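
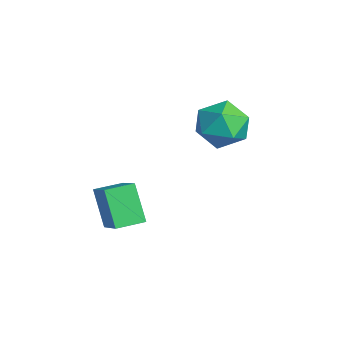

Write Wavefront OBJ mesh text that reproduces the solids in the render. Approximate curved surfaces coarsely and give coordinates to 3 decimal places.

v -3.068 3.686 2.621
v -2.342 2.901 3.291
v -4.738 2.779 3.369
v -4.012 1.994 4.039
v -4.064 3.218 4.341
v -3.032 3.779 3.879
v -4.048 1.901 2.781
v -3.016 2.462 2.319
v -2.947 1.798 3.39
v -2.958 2.612 4.354
v -4.122 3.068 2.306
v -4.133 3.882 3.27
v -2.807 -2.664 1.111
v -1.271 -2.611 2.14
v -2.892 -1.438 1.174
v -1.355 -1.386 2.203
v -1.785 -2.514 -0.423
v -0.248 -2.462 0.606
v -1.869 -1.289 -0.36
v -0.333 -1.236 0.669
f 1 12 6
f 1 6 2
f 1 2 8
f 1 8 11
f 1 11 12
f 2 6 10
f 6 12 5
f 12 11 3
f 11 8 7
f 8 2 9
f 4 10 5
f 4 5 3
f 4 3 7
f 4 7 9
f 4 9 10
f 5 10 6
f 3 5 12
f 7 3 11
f 9 7 8
f 10 9 2
f 14 16 13
f 17 14 13
f 13 16 15
f 15 17 13
f 14 20 16
f 18 14 17
f 18 20 14
f 16 20 15
f 19 17 15
f 15 20 19
f 19 18 17
f 20 18 19



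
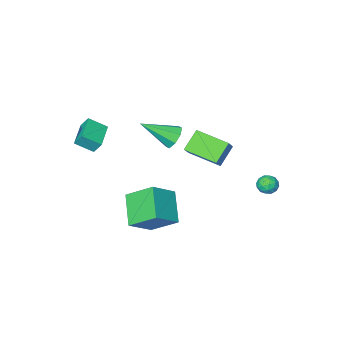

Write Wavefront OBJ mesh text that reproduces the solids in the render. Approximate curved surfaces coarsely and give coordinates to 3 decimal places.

v 1.27 1.174 -2.203
v 2.685 1.306 -1.181
v 1.965 2.69 -3.361
v 3.38 2.822 -2.339
v 2.18 -0.082 -3.301
v 3.595 0.05 -2.279
v 2.875 1.434 -4.459
v 4.29 1.566 -3.437
v 2.676 -4.296 -0.453
v 2.417 -3.892 0.261
v 3.744 -3.064 -0.762
v 3.486 -2.66 -0.048
v 3.534 -4.88 0.188
v 3.276 -4.476 0.902
v 4.603 -3.648 -0.121
v 4.344 -3.244 0.593
v -3.211 3.508 -2.601
v -2.697 3.399 -2.233
v -3.763 2.841 -2.027
v -3.249 2.732 -1.659
v -3.543 3.302 -1.639
v -3.202 3.714 -1.993
v -3.258 2.526 -2.267
v -2.917 2.938 -2.621
v -2.726 2.792 -2.026
v -2.902 3.272 -1.638
v -3.558 2.968 -2.622
v -3.734 3.448 -2.234
v -2.906 3.512 -2.467
v -3.554 2.728 -1.793
v -3.727 3.063 -1.781
v -3.425 2.999 -1.565
v -3.202 3.697 -2.326
v -2.9 3.633 -2.11
v -3.397 3.576 -1.761
v -3.56 2.607 -2.15
v -3.258 2.543 -1.934
v -3.035 3.241 -2.695
v -2.733 3.177 -2.479
v -3.063 2.664 -2.499
v -2.621 3.091 -2.129
v -2.945 2.699 -1.792
v -2.95 2.578 -2.149
v -2.75 2.82 -2.358
v -2.724 3.373 -1.901
v -3.048 2.981 -1.564
v -3.221 3.316 -1.552
v -3.021 3.558 -1.761
v -2.741 3.016 -1.78
v -3.412 3.259 -2.696
v -3.736 2.867 -2.359
v -3.439 2.682 -2.499
v -3.239 2.924 -2.708
v -3.515 3.541 -2.468
v -3.839 3.149 -2.131
v -3.71 3.42 -1.902
v -3.51 3.662 -2.111
v -3.719 3.224 -2.48
v -0.768 -2.324 -0.791
v -0.348 -2.449 -1.484
v 0.808 -3.236 0.331
v -0.216 -1.895 -1.219
v -0.408 -1.593 -0.704
v -0.811 -1.718 -0.24
v -1.189 -2.199 -0.099
v -1.321 -2.752 -0.363
v -1.129 -3.055 -0.878
v -0.726 -2.929 -1.343
v -3.273 -3.605 -2.179
v -2.53 -2.88 -1.182
v -4.305 -1.938 -2.622
v -3.561 -1.213 -1.625
v -2.259 -3.247 -3.195
v -1.515 -2.522 -2.198
v -3.29 -1.58 -3.638
v -2.547 -0.855 -2.641
f 2 4 1
f 5 2 1
f 1 4 3
f 3 5 1
f 2 8 4
f 6 2 5
f 6 8 2
f 4 8 3
f 7 5 3
f 3 8 7
f 7 6 5
f 8 6 7
f 10 12 9
f 13 10 9
f 9 12 11
f 11 13 9
f 10 16 12
f 14 10 13
f 14 16 10
f 12 16 11
f 15 13 11
f 11 16 15
f 15 14 13
f 16 14 15
f 17 54 33
f 54 28 57
f 33 57 22
f 54 57 33
f 17 33 29
f 33 22 34
f 29 34 18
f 33 34 29
f 17 29 38
f 29 18 39
f 38 39 24
f 29 39 38
f 17 38 50
f 38 24 53
f 50 53 27
f 38 53 50
f 17 50 54
f 50 27 58
f 54 58 28
f 50 58 54
f 18 34 45
f 34 22 48
f 45 48 26
f 34 48 45
f 22 57 35
f 57 28 56
f 35 56 21
f 57 56 35
f 28 58 55
f 58 27 51
f 55 51 19
f 58 51 55
f 27 53 52
f 53 24 40
f 52 40 23
f 53 40 52
f 24 39 44
f 39 18 41
f 44 41 25
f 39 41 44
f 20 46 32
f 46 26 47
f 32 47 21
f 46 47 32
f 20 32 30
f 32 21 31
f 30 31 19
f 32 31 30
f 20 30 37
f 30 19 36
f 37 36 23
f 30 36 37
f 20 37 42
f 37 23 43
f 42 43 25
f 37 43 42
f 20 42 46
f 42 25 49
f 46 49 26
f 42 49 46
f 21 47 35
f 47 26 48
f 35 48 22
f 47 48 35
f 19 31 55
f 31 21 56
f 55 56 28
f 31 56 55
f 23 36 52
f 36 19 51
f 52 51 27
f 36 51 52
f 25 43 44
f 43 23 40
f 44 40 24
f 43 40 44
f 26 49 45
f 49 25 41
f 45 41 18
f 49 41 45
f 60 59 62
f 60 62 61
f 62 59 63
f 62 63 61
f 63 59 64
f 63 64 61
f 64 59 65
f 64 65 61
f 65 59 66
f 65 66 61
f 66 59 67
f 66 67 61
f 67 59 68
f 67 68 61
f 68 59 60
f 68 60 61
f 70 72 69
f 73 70 69
f 69 72 71
f 71 73 69
f 70 76 72
f 74 70 73
f 74 76 70
f 72 76 71
f 75 73 71
f 71 76 75
f 75 74 73
f 76 74 75



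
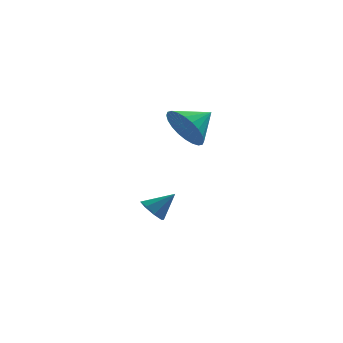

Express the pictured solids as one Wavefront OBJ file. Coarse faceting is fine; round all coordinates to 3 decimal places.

v 1.822 -4.075 1.752
v 2.39 -4.378 1.082
v 2.758 -3.505 2.288
v 2.278 -4.063 0.942
v 2.097 -3.749 0.925
v 1.874 -3.485 1.035
v 1.643 -3.31 1.253
v 1.439 -3.252 1.548
v 1.293 -3.319 1.873
v 1.228 -3.501 2.181
v 1.253 -3.771 2.422
v 1.365 -4.086 2.562
v 1.546 -4.4 2.578
v 1.77 -4.664 2.469
v 2.001 -4.839 2.25
v 2.205 -4.897 1.956
v 2.35 -4.83 1.63
v 2.415 -4.648 1.323
v 0.791 -2.399 -2.739
v 1.201 -2.429 -3.177
v 1.609 -2.301 -1.981
v 1.068 -1.998 -3.09
v 0.773 -1.802 -2.797
v 0.488 -1.956 -2.471
v 0.382 -2.37 -2.302
v 0.515 -2.801 -2.389
v 0.81 -2.996 -2.682
v 1.094 -2.842 -3.008
f 2 1 4
f 2 4 3
f 4 1 5
f 4 5 3
f 5 1 6
f 5 6 3
f 6 1 7
f 6 7 3
f 7 1 8
f 7 8 3
f 8 1 9
f 8 9 3
f 9 1 10
f 9 10 3
f 10 1 11
f 10 11 3
f 11 1 12
f 11 12 3
f 12 1 13
f 12 13 3
f 13 1 14
f 13 14 3
f 14 1 15
f 14 15 3
f 15 1 16
f 15 16 3
f 16 1 17
f 16 17 3
f 17 1 18
f 17 18 3
f 18 1 2
f 18 2 3
f 20 19 22
f 20 22 21
f 22 19 23
f 22 23 21
f 23 19 24
f 23 24 21
f 24 19 25
f 24 25 21
f 25 19 26
f 25 26 21
f 26 19 27
f 26 27 21
f 27 19 28
f 27 28 21
f 28 19 20
f 28 20 21



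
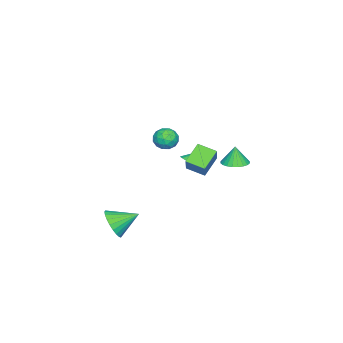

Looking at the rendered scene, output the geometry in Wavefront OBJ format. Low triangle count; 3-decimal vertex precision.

v -3.683 0.816 -1.04
v -3.223 1.537 -0.948
v -3.817 0.744 0.2
v -3.534 1.66 -0.975
v -3.867 1.656 -1.012
v -4.173 1.523 -1.053
v -4.403 1.282 -1.092
v -4.524 0.971 -1.123
v -4.517 0.636 -1.142
v -4.383 0.328 -1.145
v -4.142 0.095 -1.132
v -3.832 -0.028 -1.106
v -3.498 -0.023 -1.069
v -3.193 0.109 -1.028
v -2.962 0.35 -0.989
v -2.841 0.661 -0.958
v -2.848 0.996 -0.939
v -2.982 1.304 -0.936
v 1.922 -0.756 4.27
v 2.351 -0.177 3.977
v 2.189 -1.463 3.263
v 2.618 -0.884 2.97
v 2.86 -1.266 3.604
v 2.695 -0.829 4.226
v 1.845 -0.811 3.014
v 1.68 -0.374 3.636
v 2.303 -0.211 3.201
v 2.931 -0.492 3.565
v 1.609 -1.148 3.675
v 2.237 -1.429 4.039
v 2.113 -0.404 4.212
v 2.427 -1.236 3.028
v 2.57 -1.46 3.401
v 2.822 -1.12 3.229
v 2.315 -0.787 4.358
v 2.567 -0.447 4.186
v 2.867 -1.087 3.966
v 1.973 -1.193 3.054
v 2.225 -0.853 2.882
v 1.718 -0.52 4.011
v 1.97 -0.18 3.839
v 1.673 -0.553 3.274
v 2.337 -0.084 3.583
v 2.494 -0.5 2.992
v 2.04 -0.457 3.018
v 1.943 -0.2 3.383
v 2.706 -0.249 3.797
v 2.863 -0.665 3.206
v 3.006 -0.889 3.578
v 2.908 -0.632 3.944
v 2.678 -0.269 3.341
v 1.677 -0.975 4.034
v 1.834 -1.391 3.443
v 1.632 -1.008 3.296
v 1.534 -0.751 3.662
v 2.046 -1.14 4.248
v 2.203 -1.556 3.657
v 2.597 -1.44 3.857
v 2.5 -1.183 4.222
v 1.862 -1.371 3.899
v 1.469 0.04 1.043
v 0.296 0.238 1.872
v 1.423 1.171 0.71
v 0.25 1.369 1.539
v 2.29 0.391 2.121
v 1.117 0.589 2.95
v 2.244 1.522 1.788
v 1.071 1.72 2.617
v 2.154 -4.216 -4.3
v 2.766 -3.535 -4.834
v 1.386 -2.944 -3.56
v 2.447 -3.577 -5.094
v 2.083 -3.716 -5.232
v 1.73 -3.931 -5.229
v 1.441 -4.19 -5.084
v 1.261 -4.452 -4.82
v 1.217 -4.679 -4.477
v 1.315 -4.835 -4.107
v 1.541 -4.897 -3.766
v 1.861 -4.855 -3.507
v 2.225 -4.716 -3.368
v 2.578 -4.501 -3.372
v 2.867 -4.242 -3.516
v 3.047 -3.98 -3.78
v 3.091 -3.753 -4.124
v 2.992 -3.597 -4.494
v -1.283 -0.851 -0.29
v -0.634 -0.895 0.288
v -2.017 -0.369 0.57
v -0.587 -0.544 0.132
v -0.677 -0.254 -0.108
v -0.887 -0.082 -0.384
v -1.176 -0.062 -0.641
v -1.486 -0.199 -0.829
v -1.755 -0.464 -0.91
v -1.931 -0.807 -0.869
v -1.979 -1.158 -0.713
v -1.888 -1.448 -0.473
v -1.678 -1.62 -0.197
v -1.389 -1.64 0.06
v -1.08 -1.503 0.248
v -0.81 -1.238 0.329
f 2 1 4
f 2 4 3
f 4 1 5
f 4 5 3
f 5 1 6
f 5 6 3
f 6 1 7
f 6 7 3
f 7 1 8
f 7 8 3
f 8 1 9
f 8 9 3
f 9 1 10
f 9 10 3
f 10 1 11
f 10 11 3
f 11 1 12
f 11 12 3
f 12 1 13
f 12 13 3
f 13 1 14
f 13 14 3
f 14 1 15
f 14 15 3
f 15 1 16
f 15 16 3
f 16 1 17
f 16 17 3
f 17 1 18
f 17 18 3
f 18 1 2
f 18 2 3
f 19 56 35
f 56 30 59
f 35 59 24
f 56 59 35
f 19 35 31
f 35 24 36
f 31 36 20
f 35 36 31
f 19 31 40
f 31 20 41
f 40 41 26
f 31 41 40
f 19 40 52
f 40 26 55
f 52 55 29
f 40 55 52
f 19 52 56
f 52 29 60
f 56 60 30
f 52 60 56
f 20 36 47
f 36 24 50
f 47 50 28
f 36 50 47
f 24 59 37
f 59 30 58
f 37 58 23
f 59 58 37
f 30 60 57
f 60 29 53
f 57 53 21
f 60 53 57
f 29 55 54
f 55 26 42
f 54 42 25
f 55 42 54
f 26 41 46
f 41 20 43
f 46 43 27
f 41 43 46
f 22 48 34
f 48 28 49
f 34 49 23
f 48 49 34
f 22 34 32
f 34 23 33
f 32 33 21
f 34 33 32
f 22 32 39
f 32 21 38
f 39 38 25
f 32 38 39
f 22 39 44
f 39 25 45
f 44 45 27
f 39 45 44
f 22 44 48
f 44 27 51
f 48 51 28
f 44 51 48
f 23 49 37
f 49 28 50
f 37 50 24
f 49 50 37
f 21 33 57
f 33 23 58
f 57 58 30
f 33 58 57
f 25 38 54
f 38 21 53
f 54 53 29
f 38 53 54
f 27 45 46
f 45 25 42
f 46 42 26
f 45 42 46
f 28 51 47
f 51 27 43
f 47 43 20
f 51 43 47
f 62 64 61
f 65 62 61
f 61 64 63
f 63 65 61
f 62 68 64
f 66 62 65
f 66 68 62
f 64 68 63
f 67 65 63
f 63 68 67
f 67 66 65
f 68 66 67
f 70 69 72
f 70 72 71
f 72 69 73
f 72 73 71
f 73 69 74
f 73 74 71
f 74 69 75
f 74 75 71
f 75 69 76
f 75 76 71
f 76 69 77
f 76 77 71
f 77 69 78
f 77 78 71
f 78 69 79
f 78 79 71
f 79 69 80
f 79 80 71
f 80 69 81
f 80 81 71
f 81 69 82
f 81 82 71
f 82 69 83
f 82 83 71
f 83 69 84
f 83 84 71
f 84 69 85
f 84 85 71
f 85 69 86
f 85 86 71
f 86 69 70
f 86 70 71
f 88 87 90
f 88 90 89
f 90 87 91
f 90 91 89
f 91 87 92
f 91 92 89
f 92 87 93
f 92 93 89
f 93 87 94
f 93 94 89
f 94 87 95
f 94 95 89
f 95 87 96
f 95 96 89
f 96 87 97
f 96 97 89
f 97 87 98
f 97 98 89
f 98 87 99
f 98 99 89
f 99 87 100
f 99 100 89
f 100 87 101
f 100 101 89
f 101 87 102
f 101 102 89
f 102 87 88
f 102 88 89



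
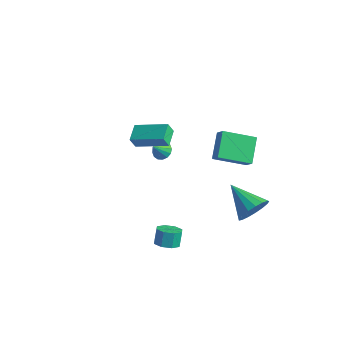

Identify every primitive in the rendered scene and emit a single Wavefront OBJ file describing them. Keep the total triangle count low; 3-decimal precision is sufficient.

v 3.806 2.543 -2.955
v 4.228 2.185 -2.028
v 1.854 2.757 -1.985
v 4.295 2.697 -2.005
v 4.251 3.173 -2.2
v 4.104 3.505 -2.568
v 3.89 3.617 -3.024
v 3.656 3.483 -3.465
v 3.456 3.133 -3.789
v 3.337 2.648 -3.922
v 3.325 2.139 -3.834
v 3.423 1.722 -3.544
v 3.609 1.493 -3.119
v 3.84 1.505 -2.657
v 4.063 1.755 -2.263
v 2.156 -2.846 -3.206
v 2.877 -2.611 -3.159
v 2.686 -2.2 -2.267
v 1.964 -2.434 -2.314
v 2.532 -2.219 -3.414
v 2.34 -1.808 -2.523
v 1.966 -2.194 -3.547
v 1.775 -1.782 -2.656
v 1.512 -2.55 -3.48
v 1.32 -2.139 -2.589
v 1.434 -3.08 -3.253
v 1.243 -2.669 -2.361
v 1.78 -3.472 -2.997
v 1.588 -3.061 -2.106
v 2.345 -3.498 -2.864
v 2.154 -3.086 -1.973
v 2.8 -3.141 -2.931
v 2.608 -2.73 -2.04
v 2.225 1.095 4.069
v 2.843 0.865 4.74
v 3.484 2.474 3.382
v 4.102 2.245 4.052
v 2.938 -0.085 3.008
v 3.556 -0.314 3.678
v 4.197 1.295 2.32
v 4.815 1.065 2.991
v -3.843 0.9 -0.785
v -3.968 0.561 -0.015
v -4.418 1.906 -0.435
v -4.543 1.567 0.334
v -1.977 1.733 -0.114
v -2.102 1.394 0.655
v -2.552 2.739 0.235
v -2.677 2.4 1.005
v -3.537 2.797 -2.255
v -3.035 3.092 -1.967
v -3.583 2.063 -1.425
v -3.308 3.247 -1.845
v -3.642 3.281 -1.834
v -3.949 3.185 -1.935
v -4.145 2.986 -2.122
v -4.178 2.736 -2.345
v -4.039 2.502 -2.544
v -3.766 2.348 -2.665
v -3.432 2.314 -2.677
v -3.125 2.409 -2.576
v -2.929 2.609 -2.388
v -2.896 2.859 -2.166
f 2 1 4
f 2 4 3
f 4 1 5
f 4 5 3
f 5 1 6
f 5 6 3
f 6 1 7
f 6 7 3
f 7 1 8
f 7 8 3
f 8 1 9
f 8 9 3
f 9 1 10
f 9 10 3
f 10 1 11
f 10 11 3
f 11 1 12
f 11 12 3
f 12 1 13
f 12 13 3
f 13 1 14
f 13 14 3
f 14 1 15
f 14 15 3
f 15 1 2
f 15 2 3
f 17 16 20
f 17 20 18
f 18 20 21
f 18 21 19
f 20 16 22
f 20 22 21
f 21 22 23
f 21 23 19
f 22 16 24
f 22 24 23
f 23 24 25
f 23 25 19
f 24 16 26
f 24 26 25
f 25 26 27
f 25 27 19
f 26 16 28
f 26 28 27
f 27 28 29
f 27 29 19
f 28 16 30
f 28 30 29
f 29 30 31
f 29 31 19
f 30 16 32
f 30 32 31
f 31 32 33
f 31 33 19
f 32 16 17
f 32 17 33
f 33 17 18
f 33 18 19
f 35 37 34
f 38 35 34
f 34 37 36
f 36 38 34
f 35 41 37
f 39 35 38
f 39 41 35
f 37 41 36
f 40 38 36
f 36 41 40
f 40 39 38
f 41 39 40
f 43 45 42
f 46 43 42
f 42 45 44
f 44 46 42
f 43 49 45
f 47 43 46
f 47 49 43
f 45 49 44
f 48 46 44
f 44 49 48
f 48 47 46
f 49 47 48
f 51 50 53
f 51 53 52
f 53 50 54
f 53 54 52
f 54 50 55
f 54 55 52
f 55 50 56
f 55 56 52
f 56 50 57
f 56 57 52
f 57 50 58
f 57 58 52
f 58 50 59
f 58 59 52
f 59 50 60
f 59 60 52
f 60 50 61
f 60 61 52
f 61 50 62
f 61 62 52
f 62 50 63
f 62 63 52
f 63 50 51
f 63 51 52



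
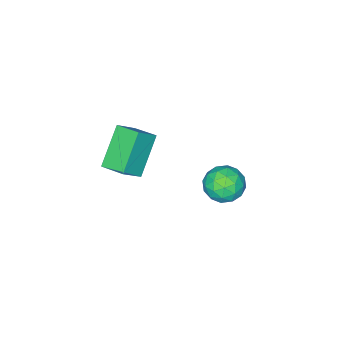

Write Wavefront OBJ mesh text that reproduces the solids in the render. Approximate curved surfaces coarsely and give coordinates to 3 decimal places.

v -3.002 1.283 -0.646
v -2.27 1.848 -0.629
v -2.41 0.552 -1.811
v -1.678 1.117 -1.794
v -1.808 0.508 -1.11
v -2.173 0.96 -0.39
v -2.507 1.44 -2.05
v -2.872 1.892 -1.33
v -1.964 1.946 -1.497
v -1.532 1.37 -0.916
v -3.148 1.03 -1.524
v -2.716 0.454 -0.943
v -2.688 1.63 -0.535
v -1.992 0.77 -1.905
v -2.068 0.412 -1.503
v -1.638 0.745 -1.493
v -2.631 1.107 -0.395
v -2.201 1.44 -0.385
v -1.929 0.652 -0.668
v -2.479 0.96 -2.055
v -2.049 1.293 -2.045
v -3.042 1.655 -0.947
v -2.612 1.988 -0.937
v -2.751 1.748 -1.772
v -2.078 2.019 -1.035
v -1.73 1.59 -1.72
v -2.217 1.78 -1.871
v -2.432 2.045 -1.447
v -1.824 1.681 -0.694
v -1.476 1.251 -1.379
v -1.552 0.893 -0.977
v -1.767 1.158 -0.554
v -1.644 1.738 -1.204
v -3.204 1.149 -1.061
v -2.856 0.719 -1.746
v -2.913 1.242 -1.886
v -3.128 1.507 -1.463
v -2.95 0.81 -0.72
v -2.602 0.381 -1.405
v -2.248 0.355 -0.993
v -2.463 0.62 -0.569
v -3.036 0.662 -1.236
v 0.656 -0.766 3.423
v 1.488 -0.884 4.179
v 0.569 0.309 3.687
v 1.401 0.191 4.443
v 1.939 -0.331 2.077
v 2.771 -0.449 2.833
v 1.852 0.744 2.341
v 2.684 0.626 3.097
f 1 38 17
f 38 12 41
f 17 41 6
f 38 41 17
f 1 17 13
f 17 6 18
f 13 18 2
f 17 18 13
f 1 13 22
f 13 2 23
f 22 23 8
f 13 23 22
f 1 22 34
f 22 8 37
f 34 37 11
f 22 37 34
f 1 34 38
f 34 11 42
f 38 42 12
f 34 42 38
f 2 18 29
f 18 6 32
f 29 32 10
f 18 32 29
f 6 41 19
f 41 12 40
f 19 40 5
f 41 40 19
f 12 42 39
f 42 11 35
f 39 35 3
f 42 35 39
f 11 37 36
f 37 8 24
f 36 24 7
f 37 24 36
f 8 23 28
f 23 2 25
f 28 25 9
f 23 25 28
f 4 30 16
f 30 10 31
f 16 31 5
f 30 31 16
f 4 16 14
f 16 5 15
f 14 15 3
f 16 15 14
f 4 14 21
f 14 3 20
f 21 20 7
f 14 20 21
f 4 21 26
f 21 7 27
f 26 27 9
f 21 27 26
f 4 26 30
f 26 9 33
f 30 33 10
f 26 33 30
f 5 31 19
f 31 10 32
f 19 32 6
f 31 32 19
f 3 15 39
f 15 5 40
f 39 40 12
f 15 40 39
f 7 20 36
f 20 3 35
f 36 35 11
f 20 35 36
f 9 27 28
f 27 7 24
f 28 24 8
f 27 24 28
f 10 33 29
f 33 9 25
f 29 25 2
f 33 25 29
f 44 46 43
f 47 44 43
f 43 46 45
f 45 47 43
f 44 50 46
f 48 44 47
f 48 50 44
f 46 50 45
f 49 47 45
f 45 50 49
f 49 48 47
f 50 48 49



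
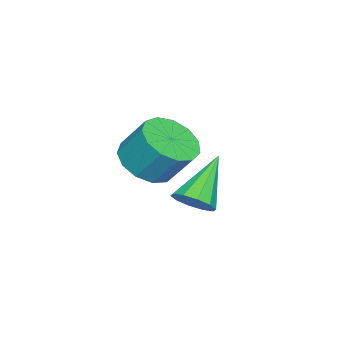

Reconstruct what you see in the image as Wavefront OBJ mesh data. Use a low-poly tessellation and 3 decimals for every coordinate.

v 0.799 1.294 -3.61
v 1.278 1.624 -3.153
v -0.639 1.526 -2.27
v 1.087 1.947 -3.414
v 0.786 2.021 -3.75
v 0.489 1.817 -4.033
v 0.311 1.413 -4.154
v 0.32 0.964 -4.068
v 0.511 0.641 -3.807
v 0.813 0.568 -3.471
v 1.109 0.772 -3.188
v 1.287 1.175 -3.067
v 2.868 0.709 -0.952
v 3.824 0.807 -1.082
v 3.889 1.61 0.001
v 2.932 1.511 0.132
v 3.587 1.21 -1.366
v 3.652 2.013 -0.283
v 3.122 1.453 -1.519
v 3.187 2.256 -0.436
v 2.576 1.46 -1.491
v 2.641 2.263 -0.408
v 2.123 1.228 -1.292
v 2.188 2.031 -0.209
v 1.906 0.832 -0.985
v 1.971 1.635 0.098
v 1.994 0.396 -0.667
v 2.059 1.199 0.416
v 2.36 0.059 -0.44
v 2.425 0.862 0.643
v 2.887 -0.071 -0.375
v 2.952 0.732 0.708
v 3.407 0.046 -0.493
v 3.472 0.849 0.59
v 3.757 0.373 -0.757
v 3.822 1.176 0.327
f 2 1 4
f 2 4 3
f 4 1 5
f 4 5 3
f 5 1 6
f 5 6 3
f 6 1 7
f 6 7 3
f 7 1 8
f 7 8 3
f 8 1 9
f 8 9 3
f 9 1 10
f 9 10 3
f 10 1 11
f 10 11 3
f 11 1 12
f 11 12 3
f 12 1 2
f 12 2 3
f 14 13 17
f 14 17 15
f 15 17 18
f 15 18 16
f 17 13 19
f 17 19 18
f 18 19 20
f 18 20 16
f 19 13 21
f 19 21 20
f 20 21 22
f 20 22 16
f 21 13 23
f 21 23 22
f 22 23 24
f 22 24 16
f 23 13 25
f 23 25 24
f 24 25 26
f 24 26 16
f 25 13 27
f 25 27 26
f 26 27 28
f 26 28 16
f 27 13 29
f 27 29 28
f 28 29 30
f 28 30 16
f 29 13 31
f 29 31 30
f 30 31 32
f 30 32 16
f 31 13 33
f 31 33 32
f 32 33 34
f 32 34 16
f 33 13 35
f 33 35 34
f 34 35 36
f 34 36 16
f 35 13 14
f 35 14 36
f 36 14 15
f 36 15 16



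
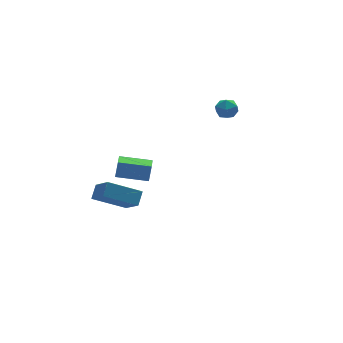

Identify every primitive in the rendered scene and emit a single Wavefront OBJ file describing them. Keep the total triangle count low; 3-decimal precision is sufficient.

v 3.241 -0.464 3.404
v 3.59 -0.284 4.039
v 3.65 -1.596 3.501
v 3.999 -1.416 4.136
v 3.253 -1.441 4.114
v 3 -0.741 4.054
v 4.24 -1.139 3.486
v 3.987 -0.439 3.426
v 4.207 -0.701 4.09
v 3.597 -0.888 4.478
v 3.643 -0.992 3.062
v 3.033 -1.179 3.45
v -2.632 -2.259 -0.953
v -4.322 -1.496 -0.031
v -2.647 -0.909 -2.097
v -4.337 -0.146 -1.176
v -2.083 -1.754 -0.364
v -3.773 -0.991 0.557
v -2.098 -0.404 -1.509
v -3.788 0.359 -0.587
v -3.28 -4.611 2.906
v -3.045 -4.497 3.872
v -4.709 -3.646 3.141
v -4.474 -3.532 4.106
v -2.786 -3.828 2.694
v -2.551 -3.714 3.659
v -4.215 -2.863 2.928
v -3.98 -2.749 3.894
f 1 12 6
f 1 6 2
f 1 2 8
f 1 8 11
f 1 11 12
f 2 6 10
f 6 12 5
f 12 11 3
f 11 8 7
f 8 2 9
f 4 10 5
f 4 5 3
f 4 3 7
f 4 7 9
f 4 9 10
f 5 10 6
f 3 5 12
f 7 3 11
f 9 7 8
f 10 9 2
f 14 16 13
f 17 14 13
f 13 16 15
f 15 17 13
f 14 20 16
f 18 14 17
f 18 20 14
f 16 20 15
f 19 17 15
f 15 20 19
f 19 18 17
f 20 18 19
f 22 24 21
f 25 22 21
f 21 24 23
f 23 25 21
f 22 28 24
f 26 22 25
f 26 28 22
f 24 28 23
f 27 25 23
f 23 28 27
f 27 26 25
f 28 26 27



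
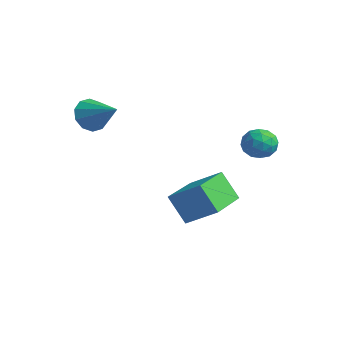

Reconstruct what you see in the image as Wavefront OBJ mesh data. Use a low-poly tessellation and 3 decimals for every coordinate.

v -2.117 -1.911 2.653
v -1.89 -1.606 2.018
v -0.863 -1.609 3.247
v -2.088 -1.279 2.269
v -2.297 -1.194 2.667
v -2.437 -1.382 3.059
v -2.455 -1.773 3.296
v -2.344 -2.216 3.288
v -2.146 -2.543 3.037
v -1.937 -2.629 2.639
v -1.797 -2.44 2.247
v -1.779 -2.05 2.01
v -1.102 2.186 -2.424
v -1.714 1.85 -1.292
v -0.189 2.919 -1.713
v -0.801 2.583 -0.581
v 0.141 0.477 -2.259
v -0.471 0.141 -1.127
v 1.054 1.21 -1.548
v 0.442 0.874 -0.416
v 1.33 2.913 1.942
v 1.894 2.665 2.238
v 1.486 2.235 1.082
v 2.05 1.987 1.378
v 1.435 1.852 1.646
v 1.339 2.271 2.177
v 2.041 2.629 1.143
v 1.945 3.048 1.674
v 2.333 2.49 1.744
v 1.959 2.01 2.056
v 1.421 2.89 1.264
v 1.047 2.41 1.576
v 1.599 2.849 2.165
v 1.781 2.051 1.155
v 1.42 1.972 1.312
v 1.752 1.827 1.486
v 1.273 2.617 2.13
v 1.604 2.472 2.304
v 1.334 1.993 1.956
v 1.776 2.428 1.016
v 2.107 2.283 1.19
v 1.628 3.073 1.834
v 1.96 2.928 2.008
v 2.046 2.907 1.364
v 2.188 2.6 2.049
v 2.279 2.202 1.544
v 2.274 2.579 1.406
v 2.218 2.825 1.718
v 1.968 2.318 2.232
v 2.06 1.92 1.727
v 1.699 1.84 1.884
v 1.642 2.086 2.197
v 2.226 2.215 1.942
v 1.32 2.98 1.593
v 1.412 2.582 1.088
v 1.738 2.814 1.123
v 1.681 3.06 1.436
v 1.101 2.698 1.776
v 1.192 2.3 1.271
v 1.162 2.075 1.602
v 1.106 2.321 1.914
v 1.154 2.685 1.378
f 2 1 4
f 2 4 3
f 4 1 5
f 4 5 3
f 5 1 6
f 5 6 3
f 6 1 7
f 6 7 3
f 7 1 8
f 7 8 3
f 8 1 9
f 8 9 3
f 9 1 10
f 9 10 3
f 10 1 11
f 10 11 3
f 11 1 12
f 11 12 3
f 12 1 2
f 12 2 3
f 14 16 13
f 17 14 13
f 13 16 15
f 15 17 13
f 14 20 16
f 18 14 17
f 18 20 14
f 16 20 15
f 19 17 15
f 15 20 19
f 19 18 17
f 20 18 19
f 21 58 37
f 58 32 61
f 37 61 26
f 58 61 37
f 21 37 33
f 37 26 38
f 33 38 22
f 37 38 33
f 21 33 42
f 33 22 43
f 42 43 28
f 33 43 42
f 21 42 54
f 42 28 57
f 54 57 31
f 42 57 54
f 21 54 58
f 54 31 62
f 58 62 32
f 54 62 58
f 22 38 49
f 38 26 52
f 49 52 30
f 38 52 49
f 26 61 39
f 61 32 60
f 39 60 25
f 61 60 39
f 32 62 59
f 62 31 55
f 59 55 23
f 62 55 59
f 31 57 56
f 57 28 44
f 56 44 27
f 57 44 56
f 28 43 48
f 43 22 45
f 48 45 29
f 43 45 48
f 24 50 36
f 50 30 51
f 36 51 25
f 50 51 36
f 24 36 34
f 36 25 35
f 34 35 23
f 36 35 34
f 24 34 41
f 34 23 40
f 41 40 27
f 34 40 41
f 24 41 46
f 41 27 47
f 46 47 29
f 41 47 46
f 24 46 50
f 46 29 53
f 50 53 30
f 46 53 50
f 25 51 39
f 51 30 52
f 39 52 26
f 51 52 39
f 23 35 59
f 35 25 60
f 59 60 32
f 35 60 59
f 27 40 56
f 40 23 55
f 56 55 31
f 40 55 56
f 29 47 48
f 47 27 44
f 48 44 28
f 47 44 48
f 30 53 49
f 53 29 45
f 49 45 22
f 53 45 49



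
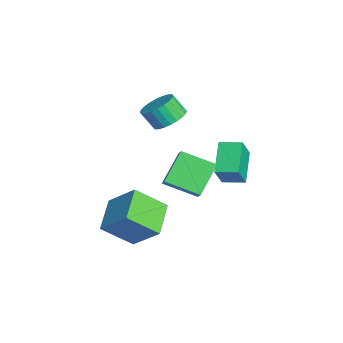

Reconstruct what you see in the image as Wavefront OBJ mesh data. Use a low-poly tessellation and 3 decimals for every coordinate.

v 2.918 -3.021 -2.266
v 2.92 -4.671 -0.919
v 1.133 -2.385 -1.484
v 1.135 -4.035 -0.137
v 3.985 -1.825 -0.803
v 3.987 -3.475 0.544
v 2.2 -1.189 -0.021
v 2.202 -2.839 1.326
v -3.267 -0.305 2.813
v -2.594 0.253 3.376
v -2.92 -0.416 4.43
v -3.593 -0.975 3.867
v -2.932 0.475 3.413
v -3.258 -0.194 4.466
v -3.32 0.579 3.358
v -3.646 -0.09 4.412
v -3.701 0.547 3.221
v -4.027 -0.122 4.274
v -4.015 0.386 3.021
v -4.341 -0.283 4.075
v -4.216 0.12 2.79
v -4.542 -0.549 3.843
v -4.272 -0.211 2.562
v -4.598 -0.881 3.616
v -4.175 -0.557 2.373
v -4.501 -1.226 3.426
v -3.94 -0.864 2.25
v -4.266 -1.533 3.304
v -3.602 -1.086 2.214
v -3.928 -1.755 3.267
v -3.214 -1.19 2.268
v -3.54 -1.859 3.322
v -2.833 -1.158 2.406
v -3.159 -1.827 3.459
v -2.519 -0.997 2.605
v -2.845 -1.666 3.659
v -2.318 -0.731 2.837
v -2.644 -1.4 3.89
v -2.262 -0.399 3.064
v -2.588 -1.069 4.118
v -2.359 -0.054 3.254
v -2.685 -0.723 4.307
v -3.171 2.665 0.016
v -2.373 2.133 1.395
v -2.7 3.852 0.201
v -1.901 3.319 1.58
v -1.499 2.181 -1.14
v -0.7 1.648 0.239
v -1.027 3.367 -0.955
v -0.229 2.835 0.424
v 1.968 -1.441 1.498
v 0.779 -0.436 2.847
v 2.575 0.279 0.753
v 1.386 1.283 2.102
v 2.754 -1.423 2.178
v 1.565 -0.419 3.527
v 3.361 0.296 1.433
v 2.172 1.301 2.782
f 2 4 1
f 5 2 1
f 1 4 3
f 3 5 1
f 2 8 4
f 6 2 5
f 6 8 2
f 4 8 3
f 7 5 3
f 3 8 7
f 7 6 5
f 8 6 7
f 10 9 13
f 10 13 11
f 11 13 14
f 11 14 12
f 13 9 15
f 13 15 14
f 14 15 16
f 14 16 12
f 15 9 17
f 15 17 16
f 16 17 18
f 16 18 12
f 17 9 19
f 17 19 18
f 18 19 20
f 18 20 12
f 19 9 21
f 19 21 20
f 20 21 22
f 20 22 12
f 21 9 23
f 21 23 22
f 22 23 24
f 22 24 12
f 23 9 25
f 23 25 24
f 24 25 26
f 24 26 12
f 25 9 27
f 25 27 26
f 26 27 28
f 26 28 12
f 27 9 29
f 27 29 28
f 28 29 30
f 28 30 12
f 29 9 31
f 29 31 30
f 30 31 32
f 30 32 12
f 31 9 33
f 31 33 32
f 32 33 34
f 32 34 12
f 33 9 35
f 33 35 34
f 34 35 36
f 34 36 12
f 35 9 37
f 35 37 36
f 36 37 38
f 36 38 12
f 37 9 39
f 37 39 38
f 38 39 40
f 38 40 12
f 39 9 41
f 39 41 40
f 40 41 42
f 40 42 12
f 41 9 10
f 41 10 42
f 42 10 11
f 42 11 12
f 44 46 43
f 47 44 43
f 43 46 45
f 45 47 43
f 44 50 46
f 48 44 47
f 48 50 44
f 46 50 45
f 49 47 45
f 45 50 49
f 49 48 47
f 50 48 49
f 52 54 51
f 55 52 51
f 51 54 53
f 53 55 51
f 52 58 54
f 56 52 55
f 56 58 52
f 54 58 53
f 57 55 53
f 53 58 57
f 57 56 55
f 58 56 57



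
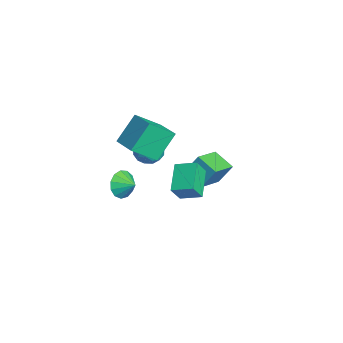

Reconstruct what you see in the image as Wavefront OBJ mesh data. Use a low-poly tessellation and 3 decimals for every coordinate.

v -3.802 0.269 -0.109
v -3.145 0.439 -0.855
v -3.675 -1.339 -0.365
v -3.018 -1.169 -1.111
v -2.755 -0.983 -0.154
v -2.833 0.01 0.004
v -3.987 -0.91 -1.224
v -4.065 0.083 -1.066
v -3.258 -0.289 -1.544
v -2.497 -0.334 -0.883
v -4.323 -0.566 -0.337
v -3.562 -0.611 0.324
v -3.485 0.495 -0.459
v -3.335 -1.395 -0.761
v -3.181 -1.286 -0.198
v -2.794 -1.186 -0.637
v -3.302 0.243 0.045
v -2.915 0.343 -0.393
v -2.686 -0.493 0.019
v -3.905 -1.243 -0.827
v -3.518 -1.143 -1.265
v -4.026 0.286 -0.583
v -3.639 0.386 -1.022
v -4.134 -0.407 -1.239
v -3.165 0.167 -1.303
v -3.09 -0.778 -1.454
v -3.66 -0.626 -1.52
v -3.706 -0.042 -1.427
v -2.717 0.141 -0.915
v -2.643 -0.804 -1.065
v -2.488 -0.696 -0.503
v -2.534 -0.111 -0.41
v -2.784 -0.288 -1.32
v -4.177 -0.096 -0.155
v -4.103 -1.041 -0.305
v -4.286 -0.789 -0.81
v -4.332 -0.204 -0.717
v -3.73 -0.122 0.234
v -3.655 -1.067 0.083
v -3.114 -0.858 0.207
v -3.16 -0.274 0.3
v -4.036 -0.612 0.1
v 3.554 0.447 0.076
v 1.847 0.913 1.029
v 4.114 1.635 0.498
v 2.407 2.101 1.451
v 3.993 -0.141 1.149
v 2.286 0.325 2.102
v 4.553 1.047 1.571
v 2.846 1.513 2.524
v -3.532 -2.053 -3.559
v -2.927 -2.217 -4.413
v -2.808 -1.347 -3.181
v -3.295 -1.767 -4.551
v -3.737 -1.407 -4.374
v -4.115 -1.253 -3.938
v -4.308 -1.353 -3.381
v -4.254 -1.675 -2.881
v -3.971 -2.117 -2.596
v -3.549 -2.539 -2.617
v -3.122 -2.807 -2.936
v -2.825 -2.835 -3.454
v -2.752 -2.616 -4.004
v 0.251 -1.254 1.992
v 0.55 -2.778 3.186
v -0.481 -0.104 3.642
v -0.182 -1.629 4.837
v 2.022 -0.631 2.343
v 2.321 -2.156 3.538
v 1.29 0.518 3.994
v 1.589 -1.006 5.188
v -2.294 2.567 -1.528
v -2.13 3.381 -0.16
v -1.189 3.438 -2.179
v -1.025 4.252 -0.812
v -0.975 1.328 -0.948
v -0.811 2.142 0.419
v 0.13 2.199 -1.6
v 0.294 3.013 -0.232
f 1 38 17
f 38 12 41
f 17 41 6
f 38 41 17
f 1 17 13
f 17 6 18
f 13 18 2
f 17 18 13
f 1 13 22
f 13 2 23
f 22 23 8
f 13 23 22
f 1 22 34
f 22 8 37
f 34 37 11
f 22 37 34
f 1 34 38
f 34 11 42
f 38 42 12
f 34 42 38
f 2 18 29
f 18 6 32
f 29 32 10
f 18 32 29
f 6 41 19
f 41 12 40
f 19 40 5
f 41 40 19
f 12 42 39
f 42 11 35
f 39 35 3
f 42 35 39
f 11 37 36
f 37 8 24
f 36 24 7
f 37 24 36
f 8 23 28
f 23 2 25
f 28 25 9
f 23 25 28
f 4 30 16
f 30 10 31
f 16 31 5
f 30 31 16
f 4 16 14
f 16 5 15
f 14 15 3
f 16 15 14
f 4 14 21
f 14 3 20
f 21 20 7
f 14 20 21
f 4 21 26
f 21 7 27
f 26 27 9
f 21 27 26
f 4 26 30
f 26 9 33
f 30 33 10
f 26 33 30
f 5 31 19
f 31 10 32
f 19 32 6
f 31 32 19
f 3 15 39
f 15 5 40
f 39 40 12
f 15 40 39
f 7 20 36
f 20 3 35
f 36 35 11
f 20 35 36
f 9 27 28
f 27 7 24
f 28 24 8
f 27 24 28
f 10 33 29
f 33 9 25
f 29 25 2
f 33 25 29
f 44 46 43
f 47 44 43
f 43 46 45
f 45 47 43
f 44 50 46
f 48 44 47
f 48 50 44
f 46 50 45
f 49 47 45
f 45 50 49
f 49 48 47
f 50 48 49
f 52 51 54
f 52 54 53
f 54 51 55
f 54 55 53
f 55 51 56
f 55 56 53
f 56 51 57
f 56 57 53
f 57 51 58
f 57 58 53
f 58 51 59
f 58 59 53
f 59 51 60
f 59 60 53
f 60 51 61
f 60 61 53
f 61 51 62
f 61 62 53
f 62 51 63
f 62 63 53
f 63 51 52
f 63 52 53
f 65 67 64
f 68 65 64
f 64 67 66
f 66 68 64
f 65 71 67
f 69 65 68
f 69 71 65
f 67 71 66
f 70 68 66
f 66 71 70
f 70 69 68
f 71 69 70
f 73 75 72
f 76 73 72
f 72 75 74
f 74 76 72
f 73 79 75
f 77 73 76
f 77 79 73
f 75 79 74
f 78 76 74
f 74 79 78
f 78 77 76
f 79 77 78



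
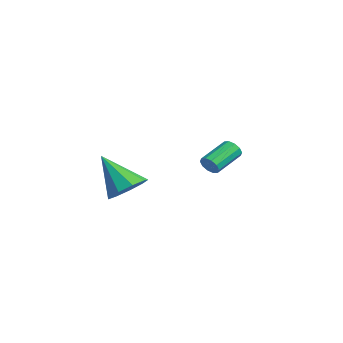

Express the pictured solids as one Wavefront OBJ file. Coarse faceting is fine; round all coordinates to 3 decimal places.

v 3.831 -2.266 0.662
v 4.661 -2.371 1.245
v 2.589 -2.994 2.298
v 4.392 -1.732 1.326
v 3.861 -1.343 1.095
v 3.316 -1.386 0.662
v 3.012 -1.84 0.229
v 3.091 -2.494 -0.002
v 3.517 -3.041 0.078
v 4.09 -3.225 0.431
v 4.542 -2.96 0.892
v 1.872 2.413 0.593
v 2.135 2.699 0.204
v 1.55 4.094 0.838
v 1.288 3.807 1.227
v 1.825 2.623 0.087
v 1.24 4.018 0.721
v 1.533 2.466 0.163
v 0.948 3.861 0.797
v 1.371 2.288 0.404
v 0.786 3.683 1.038
v 1.4 2.159 0.717
v 0.816 3.553 1.351
v 1.61 2.126 0.982
v 1.025 3.521 1.616
v 1.92 2.202 1.099
v 1.335 3.597 1.733
v 2.212 2.359 1.023
v 1.627 3.754 1.657
v 2.374 2.537 0.782
v 1.789 3.932 1.416
v 2.344 2.667 0.469
v 1.76 4.061 1.103
f 2 1 4
f 2 4 3
f 4 1 5
f 4 5 3
f 5 1 6
f 5 6 3
f 6 1 7
f 6 7 3
f 7 1 8
f 7 8 3
f 8 1 9
f 8 9 3
f 9 1 10
f 9 10 3
f 10 1 11
f 10 11 3
f 11 1 2
f 11 2 3
f 13 12 16
f 13 16 14
f 14 16 17
f 14 17 15
f 16 12 18
f 16 18 17
f 17 18 19
f 17 19 15
f 18 12 20
f 18 20 19
f 19 20 21
f 19 21 15
f 20 12 22
f 20 22 21
f 21 22 23
f 21 23 15
f 22 12 24
f 22 24 23
f 23 24 25
f 23 25 15
f 24 12 26
f 24 26 25
f 25 26 27
f 25 27 15
f 26 12 28
f 26 28 27
f 27 28 29
f 27 29 15
f 28 12 30
f 28 30 29
f 29 30 31
f 29 31 15
f 30 12 32
f 30 32 31
f 31 32 33
f 31 33 15
f 32 12 13
f 32 13 33
f 33 13 14
f 33 14 15



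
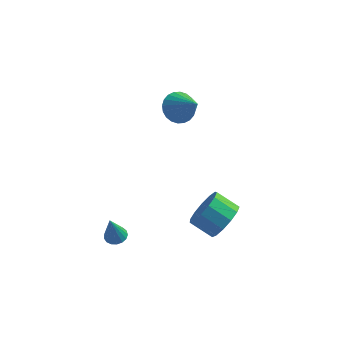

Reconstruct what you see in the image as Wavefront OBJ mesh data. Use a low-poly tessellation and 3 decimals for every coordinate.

v -1.23 -0.95 -4.69
v -0.727 -1.144 -4.658
v -1.43 -1.23 -3.25
v -0.7 -0.892 -4.605
v -0.794 -0.654 -4.572
v -0.989 -0.483 -4.565
v -1.238 -0.42 -4.588
v -1.486 -0.477 -4.633
v -1.675 -0.644 -4.692
v -1.762 -0.88 -4.75
v -1.728 -1.132 -4.794
v -1.58 -1.343 -4.814
v -1.351 -1.463 -4.806
v -1.095 -1.466 -4.772
v -0.87 -1.351 -4.718
v 3.645 -0.761 -3.055
v 4.146 -0.833 -2.204
v 3.116 -0.551 -1.574
v 2.615 -0.479 -2.425
v 4.191 -0.302 -2.369
v 3.161 -0.02 -1.738
v 4.062 0.083 -2.751
v 3.033 0.366 -2.121
v 3.801 0.201 -3.23
v 2.772 0.483 -2.599
v 3.491 0.013 -3.653
v 2.461 0.295 -3.023
v 3.229 -0.421 -3.887
v 2.199 -0.139 -3.256
v 3.099 -0.963 -3.856
v 2.069 -0.681 -3.226
v 3.143 -1.44 -3.572
v 2.113 -1.158 -2.941
v 3.346 -1.702 -3.123
v 2.316 -1.42 -2.492
v 3.644 -1.665 -2.653
v 2.614 -1.383 -2.022
v 3.942 -1.341 -2.31
v 2.912 -1.059 -1.68
v 1.077 2.814 1.391
v 1.747 2.832 0.884
v 2.023 1.946 2.609
v 1.787 3.111 1.052
v 1.718 3.344 1.271
v 1.552 3.497 1.509
v 1.314 3.546 1.729
v 1.04 3.484 1.897
v 0.772 3.319 1.988
v 0.55 3.078 1.989
v 0.408 2.797 1.898
v 0.368 2.518 1.73
v 0.436 2.285 1.51
v 0.602 2.132 1.273
v 0.84 2.083 1.053
v 1.115 2.145 0.885
v 1.383 2.309 0.793
v 1.605 2.551 0.793
f 2 1 4
f 2 4 3
f 4 1 5
f 4 5 3
f 5 1 6
f 5 6 3
f 6 1 7
f 6 7 3
f 7 1 8
f 7 8 3
f 8 1 9
f 8 9 3
f 9 1 10
f 9 10 3
f 10 1 11
f 10 11 3
f 11 1 12
f 11 12 3
f 12 1 13
f 12 13 3
f 13 1 14
f 13 14 3
f 14 1 15
f 14 15 3
f 15 1 2
f 15 2 3
f 17 16 20
f 17 20 18
f 18 20 21
f 18 21 19
f 20 16 22
f 20 22 21
f 21 22 23
f 21 23 19
f 22 16 24
f 22 24 23
f 23 24 25
f 23 25 19
f 24 16 26
f 24 26 25
f 25 26 27
f 25 27 19
f 26 16 28
f 26 28 27
f 27 28 29
f 27 29 19
f 28 16 30
f 28 30 29
f 29 30 31
f 29 31 19
f 30 16 32
f 30 32 31
f 31 32 33
f 31 33 19
f 32 16 34
f 32 34 33
f 33 34 35
f 33 35 19
f 34 16 36
f 34 36 35
f 35 36 37
f 35 37 19
f 36 16 38
f 36 38 37
f 37 38 39
f 37 39 19
f 38 16 17
f 38 17 39
f 39 17 18
f 39 18 19
f 41 40 43
f 41 43 42
f 43 40 44
f 43 44 42
f 44 40 45
f 44 45 42
f 45 40 46
f 45 46 42
f 46 40 47
f 46 47 42
f 47 40 48
f 47 48 42
f 48 40 49
f 48 49 42
f 49 40 50
f 49 50 42
f 50 40 51
f 50 51 42
f 51 40 52
f 51 52 42
f 52 40 53
f 52 53 42
f 53 40 54
f 53 54 42
f 54 40 55
f 54 55 42
f 55 40 56
f 55 56 42
f 56 40 57
f 56 57 42
f 57 40 41
f 57 41 42



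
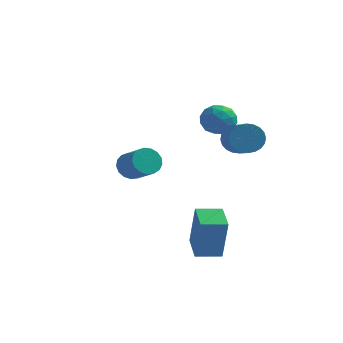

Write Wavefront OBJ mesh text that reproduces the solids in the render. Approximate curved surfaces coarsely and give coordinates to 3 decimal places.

v 1.044 1.687 3.23
v 1.689 1.712 2.643
v 1.571 0.488 3.757
v 2.216 0.513 3.17
v 2.189 1.101 3.814
v 1.863 1.843 3.488
v 1.397 0.357 2.912
v 1.071 1.099 2.586
v 1.907 0.89 2.446
v 2.397 1.35 3.004
v 0.863 0.85 3.396
v 1.353 1.31 3.954
v 1.32 1.805 2.89
v 1.94 0.395 3.51
v 1.924 0.741 3.888
v 2.303 0.756 3.543
v 1.423 1.882 3.387
v 1.802 1.896 3.042
v 2.095 1.537 3.73
v 1.458 0.304 3.358
v 1.837 0.318 3.013
v 0.957 1.444 2.857
v 1.336 1.459 2.512
v 1.165 0.663 2.67
v 1.828 1.337 2.429
v 2.137 0.632 2.739
v 1.656 0.54 2.588
v 1.465 0.976 2.396
v 2.115 1.607 2.757
v 2.425 0.902 3.067
v 2.409 1.248 3.445
v 2.218 1.684 3.254
v 2.244 1.124 2.642
v 0.835 1.298 3.333
v 1.145 0.593 3.643
v 1.042 0.516 3.146
v 0.851 0.952 2.955
v 1.123 1.568 3.661
v 1.432 0.863 3.971
v 1.795 1.224 4.004
v 1.604 1.66 3.812
v 1.016 1.076 3.758
v 1.758 -2.898 -3.189
v 2.073 -3.147 -1.117
v 1.153 -1.636 -2.945
v 1.469 -1.885 -0.874
v 2.811 -2.375 -3.286
v 3.127 -2.624 -1.215
v 2.207 -1.113 -3.043
v 2.522 -1.362 -0.971
v -3.154 3.475 -1.297
v -2.776 3.3 -1.956
v -1.748 2.53 -1.162
v -2.126 2.705 -0.503
v -2.62 3.621 -1.847
v -1.592 2.851 -1.052
v -2.587 3.909 -1.611
v -1.559 3.139 -0.817
v -2.683 4.097 -1.303
v -1.655 3.327 -0.509
v -2.888 4.143 -0.994
v -1.86 3.373 -0.2
v -3.153 4.035 -0.755
v -2.125 3.266 0.04
v -3.419 3.8 -0.639
v -2.391 3.03 0.155
v -3.624 3.49 -0.675
v -2.596 2.72 0.12
v -3.721 3.176 -0.853
v -2.693 2.406 -0.058
v -3.688 2.931 -1.132
v -2.66 2.161 -0.338
v -3.533 2.811 -1.45
v -2.505 2.041 -0.656
v -3.291 2.842 -1.732
v -2.263 2.073 -0.938
v -3.018 3.019 -1.915
v -1.99 2.249 -1.121
v 1.953 3.285 1.16
v 2.384 3.762 1.67
v 3.217 2.112 2.51
v 2.787 1.635 2
v 2.117 3.713 1.84
v 2.95 2.064 2.68
v 1.825 3.6 1.906
v 2.658 1.95 2.746
v 1.553 3.438 1.859
v 2.386 1.789 2.699
v 1.342 3.254 1.705
v 2.175 1.604 2.545
v 1.224 3.073 1.468
v 2.057 1.424 2.309
v 1.217 2.925 1.185
v 2.05 1.276 2.025
v 1.322 2.832 0.897
v 2.155 1.183 1.738
v 1.523 2.808 0.65
v 2.356 1.158 1.49
v 1.79 2.856 0.48
v 2.623 1.207 1.32
v 2.082 2.97 0.414
v 2.915 1.32 1.254
v 2.354 3.131 0.461
v 3.187 1.482 1.301
v 2.565 3.316 0.615
v 3.398 1.666 1.455
v 2.683 3.496 0.851
v 3.516 1.847 1.692
v 2.69 3.644 1.135
v 3.523 1.995 1.975
v 2.585 3.737 1.422
v 3.418 2.088 2.263
f 1 38 17
f 38 12 41
f 17 41 6
f 38 41 17
f 1 17 13
f 17 6 18
f 13 18 2
f 17 18 13
f 1 13 22
f 13 2 23
f 22 23 8
f 13 23 22
f 1 22 34
f 22 8 37
f 34 37 11
f 22 37 34
f 1 34 38
f 34 11 42
f 38 42 12
f 34 42 38
f 2 18 29
f 18 6 32
f 29 32 10
f 18 32 29
f 6 41 19
f 41 12 40
f 19 40 5
f 41 40 19
f 12 42 39
f 42 11 35
f 39 35 3
f 42 35 39
f 11 37 36
f 37 8 24
f 36 24 7
f 37 24 36
f 8 23 28
f 23 2 25
f 28 25 9
f 23 25 28
f 4 30 16
f 30 10 31
f 16 31 5
f 30 31 16
f 4 16 14
f 16 5 15
f 14 15 3
f 16 15 14
f 4 14 21
f 14 3 20
f 21 20 7
f 14 20 21
f 4 21 26
f 21 7 27
f 26 27 9
f 21 27 26
f 4 26 30
f 26 9 33
f 30 33 10
f 26 33 30
f 5 31 19
f 31 10 32
f 19 32 6
f 31 32 19
f 3 15 39
f 15 5 40
f 39 40 12
f 15 40 39
f 7 20 36
f 20 3 35
f 36 35 11
f 20 35 36
f 9 27 28
f 27 7 24
f 28 24 8
f 27 24 28
f 10 33 29
f 33 9 25
f 29 25 2
f 33 25 29
f 44 46 43
f 47 44 43
f 43 46 45
f 45 47 43
f 44 50 46
f 48 44 47
f 48 50 44
f 46 50 45
f 49 47 45
f 45 50 49
f 49 48 47
f 50 48 49
f 52 51 55
f 52 55 53
f 53 55 56
f 53 56 54
f 55 51 57
f 55 57 56
f 56 57 58
f 56 58 54
f 57 51 59
f 57 59 58
f 58 59 60
f 58 60 54
f 59 51 61
f 59 61 60
f 60 61 62
f 60 62 54
f 61 51 63
f 61 63 62
f 62 63 64
f 62 64 54
f 63 51 65
f 63 65 64
f 64 65 66
f 64 66 54
f 65 51 67
f 65 67 66
f 66 67 68
f 66 68 54
f 67 51 69
f 67 69 68
f 68 69 70
f 68 70 54
f 69 51 71
f 69 71 70
f 70 71 72
f 70 72 54
f 71 51 73
f 71 73 72
f 72 73 74
f 72 74 54
f 73 51 75
f 73 75 74
f 74 75 76
f 74 76 54
f 75 51 77
f 75 77 76
f 76 77 78
f 76 78 54
f 77 51 52
f 77 52 78
f 78 52 53
f 78 53 54
f 80 79 83
f 80 83 81
f 81 83 84
f 81 84 82
f 83 79 85
f 83 85 84
f 84 85 86
f 84 86 82
f 85 79 87
f 85 87 86
f 86 87 88
f 86 88 82
f 87 79 89
f 87 89 88
f 88 89 90
f 88 90 82
f 89 79 91
f 89 91 90
f 90 91 92
f 90 92 82
f 91 79 93
f 91 93 92
f 92 93 94
f 92 94 82
f 93 79 95
f 93 95 94
f 94 95 96
f 94 96 82
f 95 79 97
f 95 97 96
f 96 97 98
f 96 98 82
f 97 79 99
f 97 99 98
f 98 99 100
f 98 100 82
f 99 79 101
f 99 101 100
f 100 101 102
f 100 102 82
f 101 79 103
f 101 103 102
f 102 103 104
f 102 104 82
f 103 79 105
f 103 105 104
f 104 105 106
f 104 106 82
f 105 79 107
f 105 107 106
f 106 107 108
f 106 108 82
f 107 79 109
f 107 109 108
f 108 109 110
f 108 110 82
f 109 79 111
f 109 111 110
f 110 111 112
f 110 112 82
f 111 79 80
f 111 80 112
f 112 80 81
f 112 81 82



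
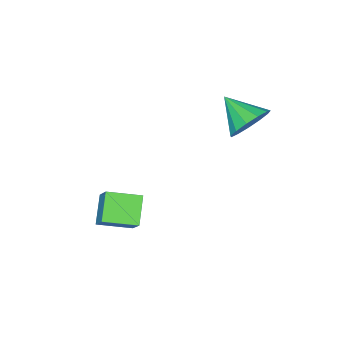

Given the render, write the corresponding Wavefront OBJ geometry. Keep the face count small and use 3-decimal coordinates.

v -3.238 -0.463 1.599
v -2.435 -0.366 1.787
v -3.262 -1.617 2.301
v -2.677 -0.154 2.127
v -3.097 -0.04 2.299
v -3.561 -0.061 2.249
v -3.923 -0.21 1.993
v -4.068 -0.439 1.612
v -3.949 -0.676 1.227
v -3.604 -0.845 0.96
v -3.144 -0.894 0.896
v -2.713 -0.805 1.055
v -2.449 -0.609 1.387
v 0.237 -3.885 -1.896
v 0.622 -3.206 -1.038
v -0.63 -3.055 -2.164
v -0.245 -2.375 -1.306
v 0.965 -3.365 -2.634
v 1.35 -2.685 -1.776
v 0.098 -2.534 -2.902
v 0.483 -1.855 -2.044
f 2 1 4
f 2 4 3
f 4 1 5
f 4 5 3
f 5 1 6
f 5 6 3
f 6 1 7
f 6 7 3
f 7 1 8
f 7 8 3
f 8 1 9
f 8 9 3
f 9 1 10
f 9 10 3
f 10 1 11
f 10 11 3
f 11 1 12
f 11 12 3
f 12 1 13
f 12 13 3
f 13 1 2
f 13 2 3
f 15 17 14
f 18 15 14
f 14 17 16
f 16 18 14
f 15 21 17
f 19 15 18
f 19 21 15
f 17 21 16
f 20 18 16
f 16 21 20
f 20 19 18
f 21 19 20



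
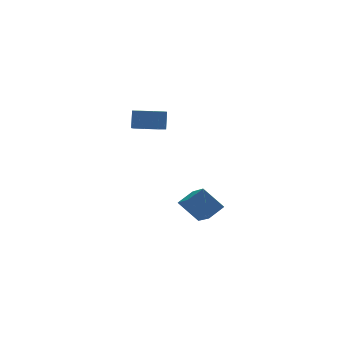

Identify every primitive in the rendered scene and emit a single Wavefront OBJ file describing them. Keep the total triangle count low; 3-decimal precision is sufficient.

v 0.725 2.531 -2.525
v 1.812 2.834 -1.88
v 0.826 4.45 -3.596
v 1.913 4.753 -2.951
v 1.747 1.727 -3.869
v 2.834 2.03 -3.224
v 1.848 3.646 -4.94
v 2.935 3.949 -4.295
v -1.427 3.317 3.347
v -0.427 3.489 3.116
v -0.214 3.896 4.342
v -1.213 3.723 4.573
v -0.885 4.127 2.984
v -0.672 4.534 4.211
v -1.66 4.29 3.064
v -1.447 4.697 4.291
v -2.298 3.883 3.31
v -2.085 4.29 4.537
v -2.426 3.144 3.578
v -2.213 3.551 4.804
v -1.968 2.506 3.709
v -1.755 2.913 4.936
v -1.193 2.343 3.629
v -0.98 2.75 4.856
v -0.555 2.75 3.383
v -0.342 3.157 4.61
f 2 4 1
f 5 2 1
f 1 4 3
f 3 5 1
f 2 8 4
f 6 2 5
f 6 8 2
f 4 8 3
f 7 5 3
f 3 8 7
f 7 6 5
f 8 6 7
f 10 9 13
f 10 13 11
f 11 13 14
f 11 14 12
f 13 9 15
f 13 15 14
f 14 15 16
f 14 16 12
f 15 9 17
f 15 17 16
f 16 17 18
f 16 18 12
f 17 9 19
f 17 19 18
f 18 19 20
f 18 20 12
f 19 9 21
f 19 21 20
f 20 21 22
f 20 22 12
f 21 9 23
f 21 23 22
f 22 23 24
f 22 24 12
f 23 9 25
f 23 25 24
f 24 25 26
f 24 26 12
f 25 9 10
f 25 10 26
f 26 10 11
f 26 11 12



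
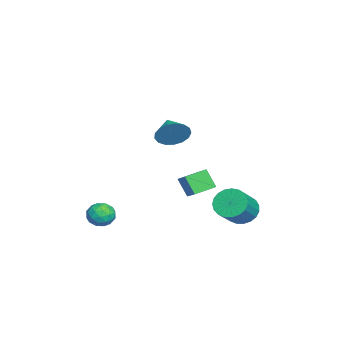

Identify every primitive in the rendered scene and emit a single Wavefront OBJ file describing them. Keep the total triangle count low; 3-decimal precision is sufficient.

v 2.723 -3.672 -2.491
v 3.096 -3.071 -3.054
v 4.004 -4.369 -2.386
v 4.377 -3.768 -2.949
v 4.129 -3.514 -2.118
v 3.336 -3.083 -2.183
v 3.764 -4.357 -3.257
v 2.971 -3.926 -3.322
v 3.739 -3.494 -3.528
v 3.965 -2.974 -2.824
v 3.135 -4.466 -2.616
v 3.361 -3.946 -1.912
v 2.797 -3.31 -2.782
v 4.303 -4.13 -2.658
v 4.157 -3.981 -2.17
v 4.376 -3.628 -2.501
v 2.938 -3.317 -2.27
v 3.157 -2.964 -2.601
v 3.765 -3.225 -2.05
v 3.943 -4.476 -2.839
v 4.162 -4.123 -3.17
v 2.724 -3.812 -2.939
v 2.943 -3.459 -3.27
v 3.335 -4.215 -3.39
v 3.394 -3.206 -3.392
v 4.147 -3.616 -3.33
v 3.787 -3.962 -3.511
v 3.321 -3.708 -3.549
v 3.527 -2.9 -2.978
v 4.28 -3.31 -2.916
v 4.134 -3.16 -2.427
v 3.668 -2.907 -2.465
v 3.905 -3.149 -3.256
v 2.82 -4.13 -2.524
v 3.573 -4.54 -2.462
v 3.432 -4.533 -2.975
v 2.966 -4.28 -3.013
v 2.953 -3.824 -2.11
v 3.706 -4.234 -2.048
v 3.779 -3.732 -1.891
v 3.313 -3.478 -1.929
v 3.195 -4.291 -2.184
v 2.448 0.239 3.33
v 2.904 -0.031 4.248
v 1.092 -0.219 3.87
v 2.769 0.453 4.318
v 2.56 0.888 4.161
v 2.325 1.174 3.815
v 2.119 1.246 3.357
v 1.988 1.088 2.893
v 1.962 0.735 2.529
v 2.048 0.268 2.349
v 2.226 -0.205 2.394
v 2.454 -0.576 2.653
v 2.682 -0.761 3.068
v 2.855 -0.717 3.542
v 2.936 -0.453 3.968
v -1.928 0.059 -2.256
v -0.489 0.637 -1.363
v -2.615 1.242 -1.915
v -1.176 1.82 -1.022
v -1.444 0.68 -3.438
v -0.005 1.258 -2.545
v -2.131 1.863 -3.097
v -0.692 2.441 -2.204
v 0.588 4.035 -3.379
v 1.299 4.61 -3.955
v 2.762 4.04 -2.716
v 2.052 3.465 -2.141
v 1.159 4.91 -3.652
v 2.623 4.34 -2.413
v 0.921 5.059 -3.301
v 2.385 4.49 -2.063
v 0.625 5.031 -2.965
v 2.089 4.462 -1.726
v 0.323 4.831 -2.699
v 1.787 4.261 -1.461
v 0.067 4.493 -2.552
v 1.53 3.924 -1.314
v -0.099 4.076 -2.547
v 1.364 3.506 -1.309
v -0.147 3.652 -2.687
v 1.317 3.082 -1.448
v -0.067 3.294 -2.946
v 1.397 2.724 -1.707
v 0.126 3.064 -3.28
v 1.59 2.494 -2.041
v 0.399 3.002 -3.631
v 1.863 2.432 -2.393
v 0.705 3.118 -3.939
v 2.168 2.549 -2.7
v 0.99 3.393 -4.149
v 2.454 2.824 -2.911
v 1.206 3.779 -4.227
v 2.67 3.21 -2.989
v 1.315 4.21 -4.158
v 2.779 3.64 -2.92
f 1 38 17
f 38 12 41
f 17 41 6
f 38 41 17
f 1 17 13
f 17 6 18
f 13 18 2
f 17 18 13
f 1 13 22
f 13 2 23
f 22 23 8
f 13 23 22
f 1 22 34
f 22 8 37
f 34 37 11
f 22 37 34
f 1 34 38
f 34 11 42
f 38 42 12
f 34 42 38
f 2 18 29
f 18 6 32
f 29 32 10
f 18 32 29
f 6 41 19
f 41 12 40
f 19 40 5
f 41 40 19
f 12 42 39
f 42 11 35
f 39 35 3
f 42 35 39
f 11 37 36
f 37 8 24
f 36 24 7
f 37 24 36
f 8 23 28
f 23 2 25
f 28 25 9
f 23 25 28
f 4 30 16
f 30 10 31
f 16 31 5
f 30 31 16
f 4 16 14
f 16 5 15
f 14 15 3
f 16 15 14
f 4 14 21
f 14 3 20
f 21 20 7
f 14 20 21
f 4 21 26
f 21 7 27
f 26 27 9
f 21 27 26
f 4 26 30
f 26 9 33
f 30 33 10
f 26 33 30
f 5 31 19
f 31 10 32
f 19 32 6
f 31 32 19
f 3 15 39
f 15 5 40
f 39 40 12
f 15 40 39
f 7 20 36
f 20 3 35
f 36 35 11
f 20 35 36
f 9 27 28
f 27 7 24
f 28 24 8
f 27 24 28
f 10 33 29
f 33 9 25
f 29 25 2
f 33 25 29
f 44 43 46
f 44 46 45
f 46 43 47
f 46 47 45
f 47 43 48
f 47 48 45
f 48 43 49
f 48 49 45
f 49 43 50
f 49 50 45
f 50 43 51
f 50 51 45
f 51 43 52
f 51 52 45
f 52 43 53
f 52 53 45
f 53 43 54
f 53 54 45
f 54 43 55
f 54 55 45
f 55 43 56
f 55 56 45
f 56 43 57
f 56 57 45
f 57 43 44
f 57 44 45
f 59 61 58
f 62 59 58
f 58 61 60
f 60 62 58
f 59 65 61
f 63 59 62
f 63 65 59
f 61 65 60
f 64 62 60
f 60 65 64
f 64 63 62
f 65 63 64
f 67 66 70
f 67 70 68
f 68 70 71
f 68 71 69
f 70 66 72
f 70 72 71
f 71 72 73
f 71 73 69
f 72 66 74
f 72 74 73
f 73 74 75
f 73 75 69
f 74 66 76
f 74 76 75
f 75 76 77
f 75 77 69
f 76 66 78
f 76 78 77
f 77 78 79
f 77 79 69
f 78 66 80
f 78 80 79
f 79 80 81
f 79 81 69
f 80 66 82
f 80 82 81
f 81 82 83
f 81 83 69
f 82 66 84
f 82 84 83
f 83 84 85
f 83 85 69
f 84 66 86
f 84 86 85
f 85 86 87
f 85 87 69
f 86 66 88
f 86 88 87
f 87 88 89
f 87 89 69
f 88 66 90
f 88 90 89
f 89 90 91
f 89 91 69
f 90 66 92
f 90 92 91
f 91 92 93
f 91 93 69
f 92 66 94
f 92 94 93
f 93 94 95
f 93 95 69
f 94 66 96
f 94 96 95
f 95 96 97
f 95 97 69
f 96 66 67
f 96 67 97
f 97 67 68
f 97 68 69



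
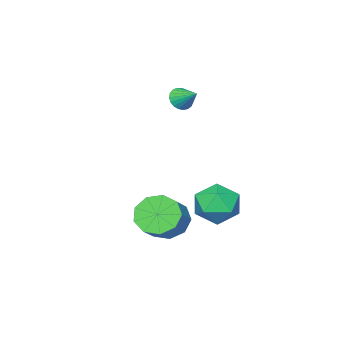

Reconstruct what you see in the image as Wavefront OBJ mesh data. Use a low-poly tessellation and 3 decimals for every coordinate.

v -1.072 1.275 1.734
v -0.661 1.036 2.1
v -1.028 2.225 2.306
v -0.519 1.136 1.922
v -0.473 1.261 1.711
v -0.53 1.388 1.504
v -0.681 1.495 1.337
v -0.9 1.565 1.238
v -1.148 1.584 1.226
v -1.383 1.549 1.301
v -1.565 1.468 1.452
v -1.661 1.352 1.651
v -1.656 1.224 1.865
v -1.549 1.104 2.056
v -1.36 1.014 2.191
v -1.122 0.968 2.248
v -0.874 0.976 2.216
v 1.869 3.498 -3.436
v 2.509 2.835 -3.824
v 3.491 3.319 -3.033
v 2.851 3.982 -2.644
v 2.52 3.413 -4.19
v 3.501 3.896 -3.399
v 2.227 4.031 -4.203
v 3.208 4.514 -3.412
v 1.766 4.399 -3.857
v 2.747 4.883 -3.065
v 1.353 4.346 -3.314
v 2.335 4.829 -2.522
v 1.183 3.896 -2.828
v 2.164 4.38 -2.036
v 1.333 3.26 -2.626
v 2.314 3.744 -1.834
v 1.735 2.736 -2.803
v 2.716 3.219 -2.012
v 2.199 2.568 -3.277
v 3.18 3.051 -2.485
v -1.479 4.232 -2.899
v -0.616 4.636 -3.477
v -1.064 2.564 -3.443
v -0.201 2.968 -4.021
v -0.181 2.981 -2.907
v -0.437 4.012 -2.57
v -1.243 3.188 -4.35
v -1.499 4.219 -4.013
v -0.47 3.99 -4.373
v 0.187 3.862 -3.482
v -1.867 3.338 -3.438
v -1.21 3.21 -2.547
f 2 1 4
f 2 4 3
f 4 1 5
f 4 5 3
f 5 1 6
f 5 6 3
f 6 1 7
f 6 7 3
f 7 1 8
f 7 8 3
f 8 1 9
f 8 9 3
f 9 1 10
f 9 10 3
f 10 1 11
f 10 11 3
f 11 1 12
f 11 12 3
f 12 1 13
f 12 13 3
f 13 1 14
f 13 14 3
f 14 1 15
f 14 15 3
f 15 1 16
f 15 16 3
f 16 1 17
f 16 17 3
f 17 1 2
f 17 2 3
f 19 18 22
f 19 22 20
f 20 22 23
f 20 23 21
f 22 18 24
f 22 24 23
f 23 24 25
f 23 25 21
f 24 18 26
f 24 26 25
f 25 26 27
f 25 27 21
f 26 18 28
f 26 28 27
f 27 28 29
f 27 29 21
f 28 18 30
f 28 30 29
f 29 30 31
f 29 31 21
f 30 18 32
f 30 32 31
f 31 32 33
f 31 33 21
f 32 18 34
f 32 34 33
f 33 34 35
f 33 35 21
f 34 18 36
f 34 36 35
f 35 36 37
f 35 37 21
f 36 18 19
f 36 19 37
f 37 19 20
f 37 20 21
f 38 49 43
f 38 43 39
f 38 39 45
f 38 45 48
f 38 48 49
f 39 43 47
f 43 49 42
f 49 48 40
f 48 45 44
f 45 39 46
f 41 47 42
f 41 42 40
f 41 40 44
f 41 44 46
f 41 46 47
f 42 47 43
f 40 42 49
f 44 40 48
f 46 44 45
f 47 46 39



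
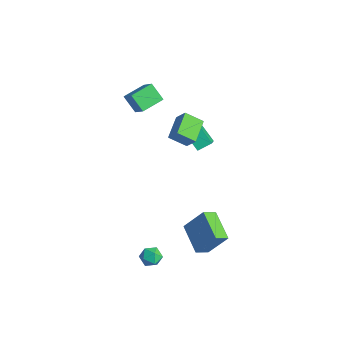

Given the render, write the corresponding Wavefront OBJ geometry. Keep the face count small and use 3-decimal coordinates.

v 2.795 -2.647 -2.974
v 3.382 -2.712 -2.631
v 2.558 -3.708 -2.769
v 3.145 -3.773 -2.426
v 2.64 -3.39 -2.17
v 2.787 -2.735 -2.296
v 3.153 -3.685 -3.104
v 3.3 -3.03 -3.23
v 3.604 -3.354 -2.711
v 3.287 -3.171 -2.134
v 2.653 -3.249 -3.266
v 2.336 -3.066 -2.689
v -3.931 0.021 2.829
v -4.738 -0.233 3.723
v -4.073 1.418 3.098
v -4.879 1.164 3.992
v -2.981 -0.044 3.668
v -3.787 -0.298 4.562
v -3.122 1.353 3.937
v -3.929 1.099 4.831
v -3.146 3.779 -1.694
v -4.465 3.524 -0.587
v -2.955 4.6 -1.278
v -4.273 4.345 -0.171
v -1.807 2.775 -0.329
v -3.125 2.52 0.778
v -1.615 3.596 0.087
v -2.934 3.341 1.194
v 3.571 0.044 -3.601
v 3.587 -0.775 -3.14
v 1.826 0.374 -2.955
v 1.842 -0.445 -2.494
v 4.258 0.865 -2.166
v 4.274 0.046 -1.705
v 2.513 1.195 -1.52
v 2.529 0.376 -1.059
v -1.391 0.586 2.277
v -0.775 0.774 3.068
v -2.357 1.711 2.763
v -1.741 1.899 3.554
v -0.779 1.401 1.606
v -0.163 1.589 2.397
v -1.745 2.526 2.092
v -1.129 2.714 2.883
f 1 12 6
f 1 6 2
f 1 2 8
f 1 8 11
f 1 11 12
f 2 6 10
f 6 12 5
f 12 11 3
f 11 8 7
f 8 2 9
f 4 10 5
f 4 5 3
f 4 3 7
f 4 7 9
f 4 9 10
f 5 10 6
f 3 5 12
f 7 3 11
f 9 7 8
f 10 9 2
f 14 16 13
f 17 14 13
f 13 16 15
f 15 17 13
f 14 20 16
f 18 14 17
f 18 20 14
f 16 20 15
f 19 17 15
f 15 20 19
f 19 18 17
f 20 18 19
f 22 24 21
f 25 22 21
f 21 24 23
f 23 25 21
f 22 28 24
f 26 22 25
f 26 28 22
f 24 28 23
f 27 25 23
f 23 28 27
f 27 26 25
f 28 26 27
f 30 32 29
f 33 30 29
f 29 32 31
f 31 33 29
f 30 36 32
f 34 30 33
f 34 36 30
f 32 36 31
f 35 33 31
f 31 36 35
f 35 34 33
f 36 34 35
f 38 40 37
f 41 38 37
f 37 40 39
f 39 41 37
f 38 44 40
f 42 38 41
f 42 44 38
f 40 44 39
f 43 41 39
f 39 44 43
f 43 42 41
f 44 42 43



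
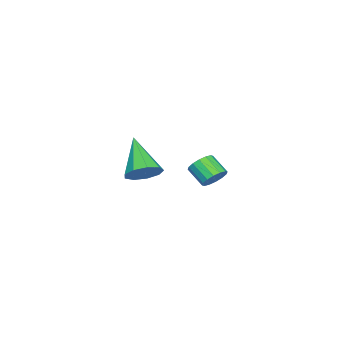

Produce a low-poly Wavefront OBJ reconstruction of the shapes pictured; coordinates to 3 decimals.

v 1.926 -3.534 3.314
v 2.576 -3.673 3.76
v 0.814 -4.466 4.646
v 2.349 -3.196 3.903
v 1.924 -2.878 3.771
v 1.5 -2.866 3.425
v 1.276 -3.168 3.027
v 1.356 -3.64 2.763
v 1.703 -4.064 2.757
v 2.154 -4.239 3.012
v 2.499 -4.085 3.408
v -3.229 -2.615 0.862
v -3.012 -2.297 1.373
v -3.353 -3.087 2.009
v -3.571 -3.405 1.498
v -3.324 -2.194 1.334
v -3.665 -2.984 1.97
v -3.611 -2.203 1.169
v -3.952 -2.993 1.805
v -3.796 -2.323 0.921
v -4.137 -3.113 1.558
v -3.829 -2.521 0.658
v -4.17 -3.311 1.294
v -3.701 -2.744 0.449
v -4.042 -3.534 1.085
v -3.447 -2.933 0.351
v -3.788 -3.723 0.987
v -3.135 -3.036 0.39
v -3.476 -3.826 1.026
v -2.848 -3.027 0.555
v -3.189 -3.817 1.191
v -2.663 -2.907 0.802
v -3.004 -3.697 1.439
v -2.63 -2.709 1.066
v -2.971 -3.499 1.702
v -2.758 -2.486 1.275
v -3.099 -3.276 1.911
f 2 1 4
f 2 4 3
f 4 1 5
f 4 5 3
f 5 1 6
f 5 6 3
f 6 1 7
f 6 7 3
f 7 1 8
f 7 8 3
f 8 1 9
f 8 9 3
f 9 1 10
f 9 10 3
f 10 1 11
f 10 11 3
f 11 1 2
f 11 2 3
f 13 12 16
f 13 16 14
f 14 16 17
f 14 17 15
f 16 12 18
f 16 18 17
f 17 18 19
f 17 19 15
f 18 12 20
f 18 20 19
f 19 20 21
f 19 21 15
f 20 12 22
f 20 22 21
f 21 22 23
f 21 23 15
f 22 12 24
f 22 24 23
f 23 24 25
f 23 25 15
f 24 12 26
f 24 26 25
f 25 26 27
f 25 27 15
f 26 12 28
f 26 28 27
f 27 28 29
f 27 29 15
f 28 12 30
f 28 30 29
f 29 30 31
f 29 31 15
f 30 12 32
f 30 32 31
f 31 32 33
f 31 33 15
f 32 12 34
f 32 34 33
f 33 34 35
f 33 35 15
f 34 12 36
f 34 36 35
f 35 36 37
f 35 37 15
f 36 12 13
f 36 13 37
f 37 13 14
f 37 14 15



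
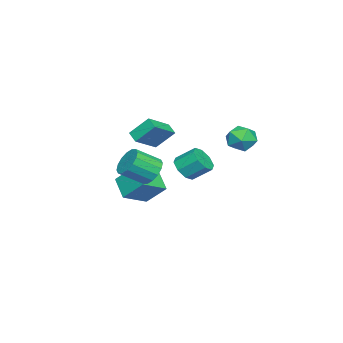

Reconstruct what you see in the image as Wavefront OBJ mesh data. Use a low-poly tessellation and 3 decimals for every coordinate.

v 2.83 1.109 0.439
v 3.349 0.671 1.088
v 3.209 1.813 1.971
v 2.69 2.251 1.321
v 3.748 1.067 0.639
v 3.607 2.209 1.521
v 3.608 1.488 0.072
v 3.468 2.63 0.955
v 3.013 1.687 -0.28
v 2.873 2.829 0.603
v 2.311 1.547 -0.211
v 2.171 2.689 0.672
v 1.913 1.151 0.239
v 1.772 2.293 1.121
v 2.052 0.73 0.805
v 1.912 1.872 1.688
v 2.647 0.531 1.157
v 2.507 1.673 2.04
v -1.589 3.95 2.244
v -0.652 3.818 2.77
v -1.008 2.922 0.95
v -0.071 2.79 1.476
v -0.979 2.351 1.869
v -1.338 2.986 2.669
v -0.322 3.754 1.051
v -0.681 4.389 1.851
v 0.131 3.697 2.032
v -0.275 2.83 2.538
v -1.385 3.91 1.182
v -1.791 3.043 1.688
v 0.24 -1.816 -1.124
v 0.687 -2.209 -2.001
v 1.567 -3.457 -0.992
v 1.12 -3.064 -0.116
v 1.035 -1.823 -1.826
v 1.915 -3.07 -0.817
v 1.169 -1.434 -1.462
v 2.049 -2.682 -0.454
v 1.055 -1.148 -1.008
v 1.935 -2.396 0
v 0.722 -1.041 -0.586
v 1.602 -2.289 0.423
v 0.26 -1.141 -0.307
v 1.14 -2.389 0.702
v -0.207 -1.423 -0.248
v 0.673 -2.671 0.761
v -0.555 -1.81 -0.423
v 0.325 -3.057 0.586
v -0.689 -2.198 -0.786
v 0.191 -3.446 0.222
v -0.575 -2.484 -1.24
v 0.305 -3.732 -0.232
v -0.242 -2.591 -1.663
v 0.638 -3.839 -0.654
v 0.22 -2.491 -1.942
v 1.1 -3.739 -0.933
v -4.797 -4.65 -4.354
v -3.171 -5.566 -3.507
v -4.718 -3.295 -3.039
v -3.092 -4.211 -2.192
v -3.728 -3.709 -5.388
v -2.102 -4.625 -4.541
v -3.649 -2.354 -4.073
v -2.023 -3.27 -3.226
v 0.295 -1.949 1.563
v 1.89 -2.608 2.492
v 0.055 -0.832 2.767
v 1.65 -1.49 3.696
v 0.79 -1.37 1.124
v 2.385 -2.028 2.053
v 0.55 -0.252 2.328
v 2.145 -0.911 3.257
f 2 1 5
f 2 5 3
f 3 5 6
f 3 6 4
f 5 1 7
f 5 7 6
f 6 7 8
f 6 8 4
f 7 1 9
f 7 9 8
f 8 9 10
f 8 10 4
f 9 1 11
f 9 11 10
f 10 11 12
f 10 12 4
f 11 1 13
f 11 13 12
f 12 13 14
f 12 14 4
f 13 1 15
f 13 15 14
f 14 15 16
f 14 16 4
f 15 1 17
f 15 17 16
f 16 17 18
f 16 18 4
f 17 1 2
f 17 2 18
f 18 2 3
f 18 3 4
f 19 30 24
f 19 24 20
f 19 20 26
f 19 26 29
f 19 29 30
f 20 24 28
f 24 30 23
f 30 29 21
f 29 26 25
f 26 20 27
f 22 28 23
f 22 23 21
f 22 21 25
f 22 25 27
f 22 27 28
f 23 28 24
f 21 23 30
f 25 21 29
f 27 25 26
f 28 27 20
f 32 31 35
f 32 35 33
f 33 35 36
f 33 36 34
f 35 31 37
f 35 37 36
f 36 37 38
f 36 38 34
f 37 31 39
f 37 39 38
f 38 39 40
f 38 40 34
f 39 31 41
f 39 41 40
f 40 41 42
f 40 42 34
f 41 31 43
f 41 43 42
f 42 43 44
f 42 44 34
f 43 31 45
f 43 45 44
f 44 45 46
f 44 46 34
f 45 31 47
f 45 47 46
f 46 47 48
f 46 48 34
f 47 31 49
f 47 49 48
f 48 49 50
f 48 50 34
f 49 31 51
f 49 51 50
f 50 51 52
f 50 52 34
f 51 31 53
f 51 53 52
f 52 53 54
f 52 54 34
f 53 31 55
f 53 55 54
f 54 55 56
f 54 56 34
f 55 31 32
f 55 32 56
f 56 32 33
f 56 33 34
f 58 60 57
f 61 58 57
f 57 60 59
f 59 61 57
f 58 64 60
f 62 58 61
f 62 64 58
f 60 64 59
f 63 61 59
f 59 64 63
f 63 62 61
f 64 62 63
f 66 68 65
f 69 66 65
f 65 68 67
f 67 69 65
f 66 72 68
f 70 66 69
f 70 72 66
f 68 72 67
f 71 69 67
f 67 72 71
f 71 70 69
f 72 70 71



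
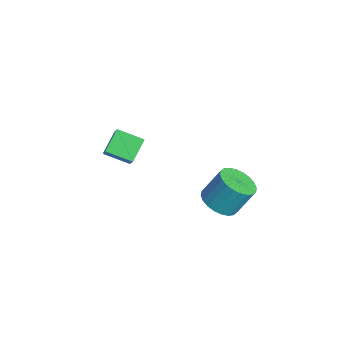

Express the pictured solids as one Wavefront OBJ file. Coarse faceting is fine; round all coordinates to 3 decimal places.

v -3.768 -1.011 2.652
v -2.412 -1.195 4.138
v -3.027 0.248 2.132
v -1.672 0.064 3.619
v -2.928 -1.864 1.781
v -1.573 -2.048 3.268
v -2.188 -0.605 1.262
v -0.832 -0.789 2.748
v 3.608 2.467 2.7
v 4.486 1.921 2.976
v 4.59 2.867 4.516
v 3.712 3.413 4.24
v 4.652 2.243 2.768
v 4.756 3.189 4.307
v 4.659 2.598 2.549
v 4.763 3.544 4.088
v 4.506 2.934 2.353
v 4.61 3.88 3.893
v 4.217 3.198 2.21
v 4.32 4.144 3.75
v 3.834 3.351 2.142
v 3.938 4.297 3.681
v 3.418 3.37 2.158
v 3.521 4.316 3.698
v 3.03 3.251 2.258
v 3.133 4.197 3.797
v 2.73 3.013 2.424
v 2.834 3.959 3.964
v 2.564 2.691 2.633
v 2.668 3.637 4.172
v 2.557 2.336 2.852
v 2.661 3.282 4.391
v 2.71 2 3.047
v 2.814 2.946 4.587
v 3 1.736 3.19
v 3.103 2.682 4.73
v 3.382 1.583 3.259
v 3.486 2.529 4.798
v 3.799 1.564 3.242
v 3.902 2.51 4.782
v 4.187 1.683 3.143
v 4.29 2.629 4.682
f 2 4 1
f 5 2 1
f 1 4 3
f 3 5 1
f 2 8 4
f 6 2 5
f 6 8 2
f 4 8 3
f 7 5 3
f 3 8 7
f 7 6 5
f 8 6 7
f 10 9 13
f 10 13 11
f 11 13 14
f 11 14 12
f 13 9 15
f 13 15 14
f 14 15 16
f 14 16 12
f 15 9 17
f 15 17 16
f 16 17 18
f 16 18 12
f 17 9 19
f 17 19 18
f 18 19 20
f 18 20 12
f 19 9 21
f 19 21 20
f 20 21 22
f 20 22 12
f 21 9 23
f 21 23 22
f 22 23 24
f 22 24 12
f 23 9 25
f 23 25 24
f 24 25 26
f 24 26 12
f 25 9 27
f 25 27 26
f 26 27 28
f 26 28 12
f 27 9 29
f 27 29 28
f 28 29 30
f 28 30 12
f 29 9 31
f 29 31 30
f 30 31 32
f 30 32 12
f 31 9 33
f 31 33 32
f 32 33 34
f 32 34 12
f 33 9 35
f 33 35 34
f 34 35 36
f 34 36 12
f 35 9 37
f 35 37 36
f 36 37 38
f 36 38 12
f 37 9 39
f 37 39 38
f 38 39 40
f 38 40 12
f 39 9 41
f 39 41 40
f 40 41 42
f 40 42 12
f 41 9 10
f 41 10 42
f 42 10 11
f 42 11 12



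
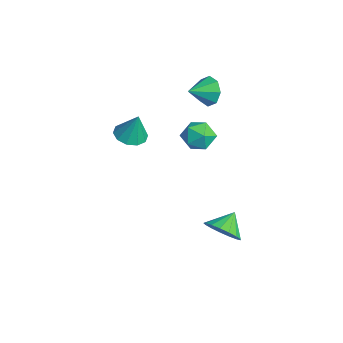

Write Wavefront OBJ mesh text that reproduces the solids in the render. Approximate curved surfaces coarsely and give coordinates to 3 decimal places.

v -1.754 4.548 -0.099
v -1.314 3.835 -0.623
v -2.946 3.545 0.263
v -2.506 2.832 -0.261
v -2.102 3.145 0.585
v -1.365 3.764 0.362
v -2.895 3.616 -0.722
v -2.158 4.235 -0.945
v -2.018 3.259 -1.008
v -1.529 2.968 -0.2
v -2.731 4.412 -0.16
v -2.242 4.121 0.648
v 2.694 3.47 -3.598
v 3.521 3.541 -2.987
v 2.066 4.29 -2.842
v 3.588 3.899 -3.319
v 3.451 4.159 -3.715
v 3.141 4.261 -4.084
v 2.728 4.182 -4.342
v 2.308 3.94 -4.429
v 1.976 3.591 -4.326
v 1.809 3.213 -4.056
v 1.844 2.895 -3.682
v 2.075 2.708 -3.288
v 2.447 2.696 -2.965
v 2.876 2.862 -2.787
v 3.264 3.166 -2.795
v -2.394 4.284 2.89
v -1.928 4.106 2.117
v -2.046 3.116 3.37
v -1.531 4.424 2.604
v -1.639 4.66 3.258
v -2.189 4.676 3.697
v -2.86 4.463 3.664
v -3.257 4.145 3.177
v -3.149 3.909 2.522
v -2.599 3.893 2.084
v -0.981 -0.078 1.652
v -0.397 0.512 1.39
v -0.619 0.238 3.168
v -0.869 0.761 1.451
v -1.384 0.69 1.588
v -1.745 0.326 1.75
v -1.814 -0.192 1.875
v -1.565 -0.667 1.914
v -1.093 -0.917 1.853
v -0.578 -0.846 1.716
v -0.217 -0.482 1.554
v -0.148 0.037 1.429
f 1 12 6
f 1 6 2
f 1 2 8
f 1 8 11
f 1 11 12
f 2 6 10
f 6 12 5
f 12 11 3
f 11 8 7
f 8 2 9
f 4 10 5
f 4 5 3
f 4 3 7
f 4 7 9
f 4 9 10
f 5 10 6
f 3 5 12
f 7 3 11
f 9 7 8
f 10 9 2
f 14 13 16
f 14 16 15
f 16 13 17
f 16 17 15
f 17 13 18
f 17 18 15
f 18 13 19
f 18 19 15
f 19 13 20
f 19 20 15
f 20 13 21
f 20 21 15
f 21 13 22
f 21 22 15
f 22 13 23
f 22 23 15
f 23 13 24
f 23 24 15
f 24 13 25
f 24 25 15
f 25 13 26
f 25 26 15
f 26 13 27
f 26 27 15
f 27 13 14
f 27 14 15
f 29 28 31
f 29 31 30
f 31 28 32
f 31 32 30
f 32 28 33
f 32 33 30
f 33 28 34
f 33 34 30
f 34 28 35
f 34 35 30
f 35 28 36
f 35 36 30
f 36 28 37
f 36 37 30
f 37 28 29
f 37 29 30
f 39 38 41
f 39 41 40
f 41 38 42
f 41 42 40
f 42 38 43
f 42 43 40
f 43 38 44
f 43 44 40
f 44 38 45
f 44 45 40
f 45 38 46
f 45 46 40
f 46 38 47
f 46 47 40
f 47 38 48
f 47 48 40
f 48 38 49
f 48 49 40
f 49 38 39
f 49 39 40

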